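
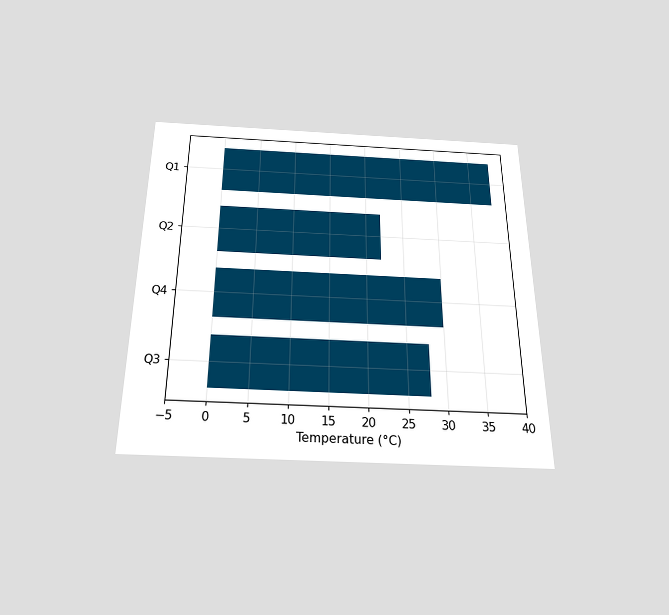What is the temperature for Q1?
38°C

The chart is viewed slightly from below. Reading along the chart's x-axis, the Q1 bar reaches 38°C.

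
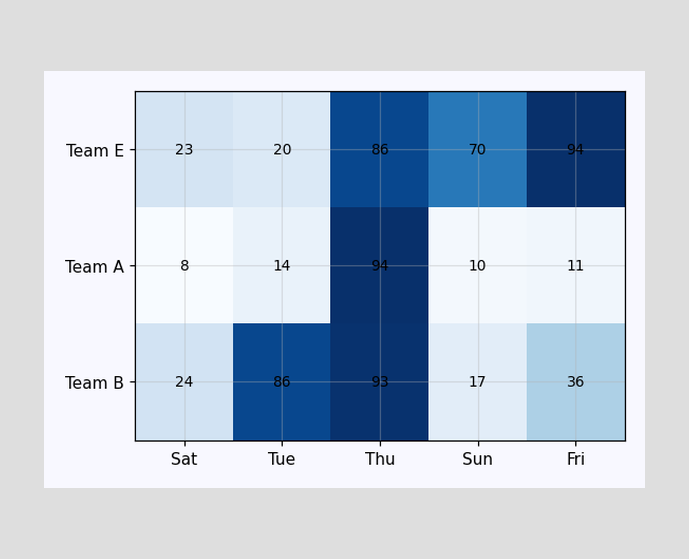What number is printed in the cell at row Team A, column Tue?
14

The (Team A, Tue) cell reads 14.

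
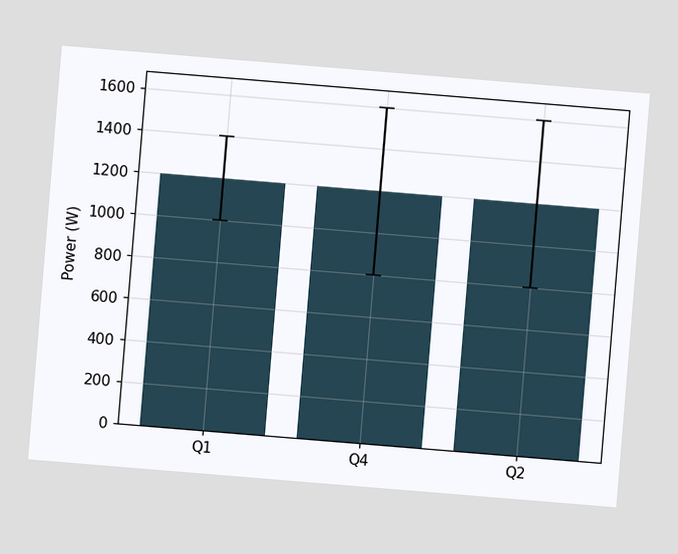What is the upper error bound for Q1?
The chart is tilted about 5° clockwise. The Q1 bar's upper whisker reaches 1400W.

1400W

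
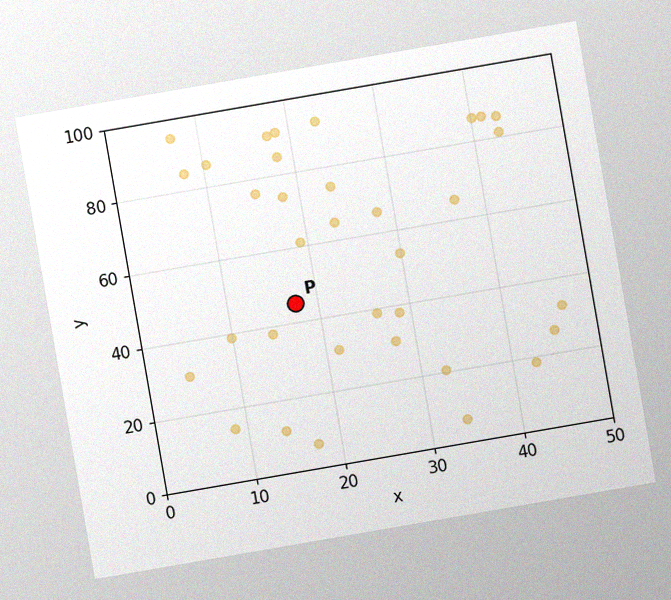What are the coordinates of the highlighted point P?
(17.5, 45)

The chart is tilted about 10° counter-clockwise, with some photo noise. Following the gridlines from P to each axis, P sits at (17.5, 45).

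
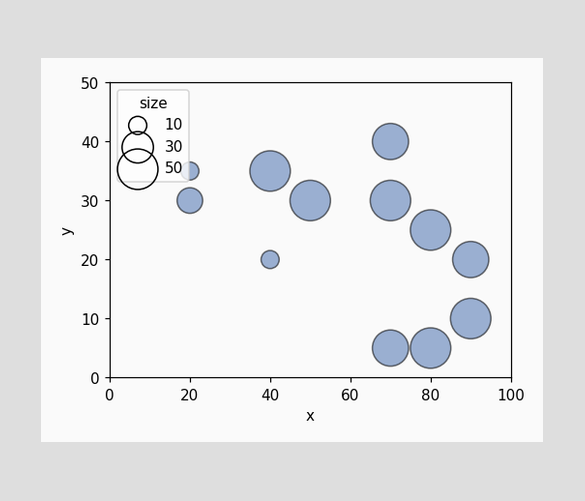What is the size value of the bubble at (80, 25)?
50

Matching the bubble at (80, 25) against the size legend gives 50.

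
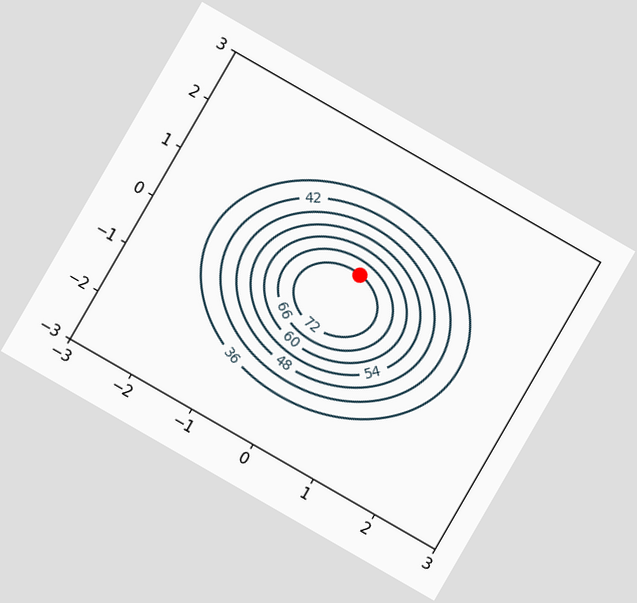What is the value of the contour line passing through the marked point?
72

The chart is tilted about 30° clockwise. The marked point sits on the contour labelled 72.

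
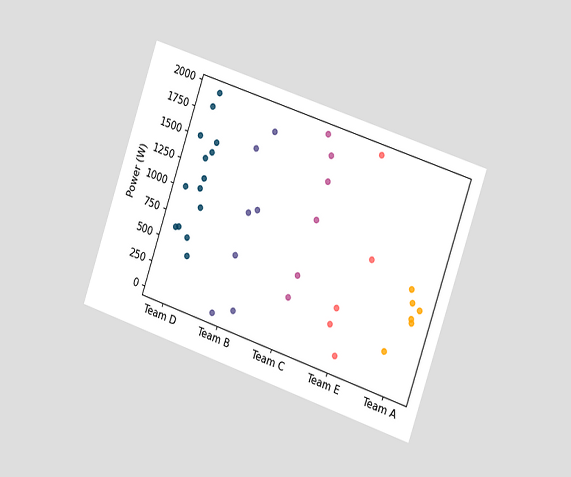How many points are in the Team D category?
The chart is tilted about 19° clockwise and viewed slightly from the right. Counting the markers in the Team D column gives 14.

14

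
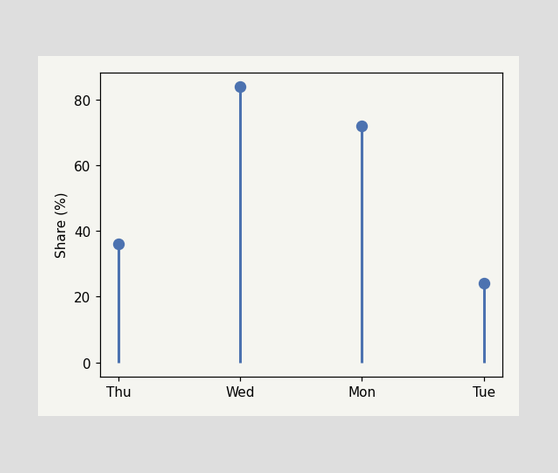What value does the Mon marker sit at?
72%

The Mon marker sits at 72%.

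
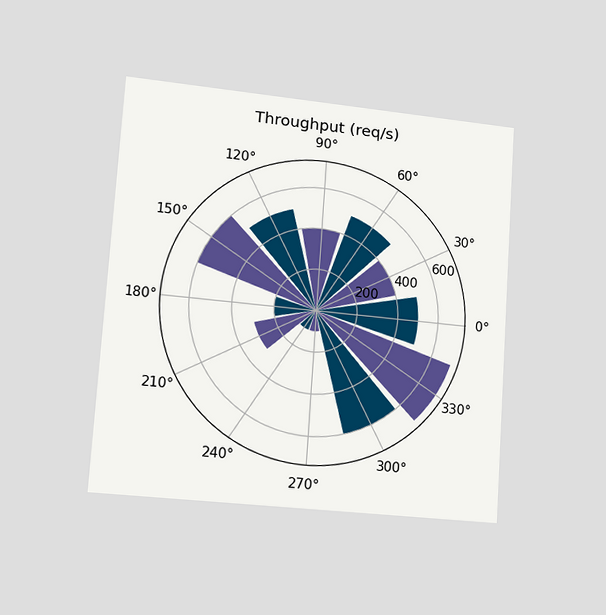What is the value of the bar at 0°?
500req/s

The chart is tilted about 4° clockwise and viewed slightly from the left. The bar at 0° reaches 500req/s on the radial axis.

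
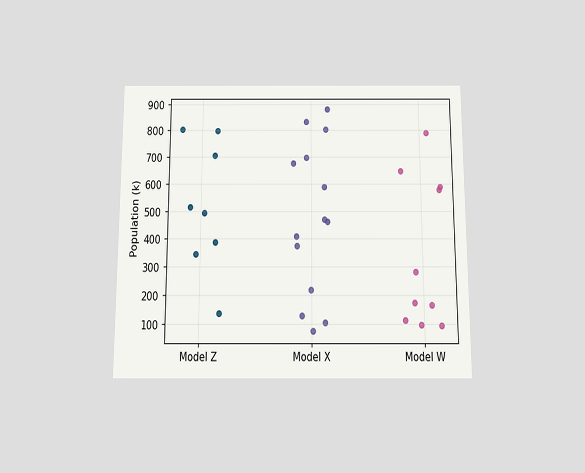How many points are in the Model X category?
14

The chart is viewed slightly from below. Counting the markers in the Model X column gives 14.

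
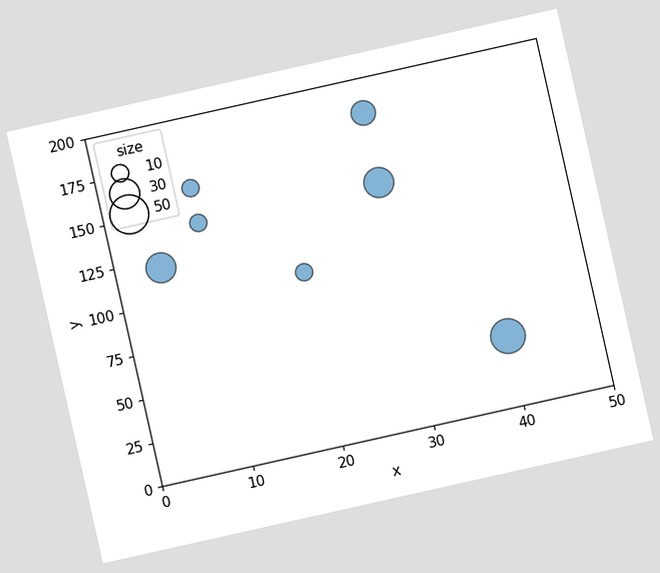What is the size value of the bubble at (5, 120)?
30

The chart is tilted about 13° counter-clockwise. Matching the bubble at (5, 120) against the size legend gives 30.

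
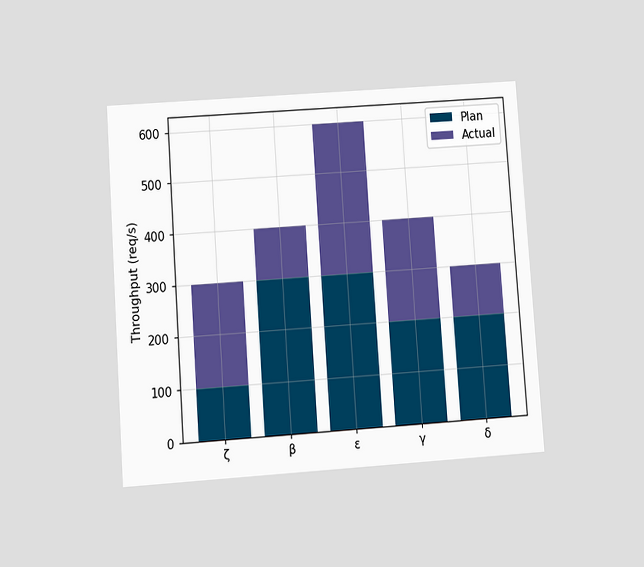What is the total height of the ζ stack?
300req/s

The chart is tilted about 4° counter-clockwise and viewed at a slight angle. The ζ stack's top reaches 300req/s on the y-axis.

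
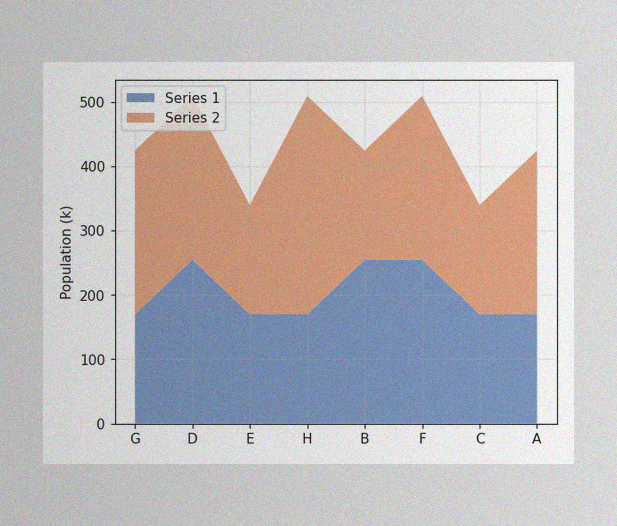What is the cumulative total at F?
510k

The image has some photo noise and uneven lighting. The stacked total at F reaches 510k.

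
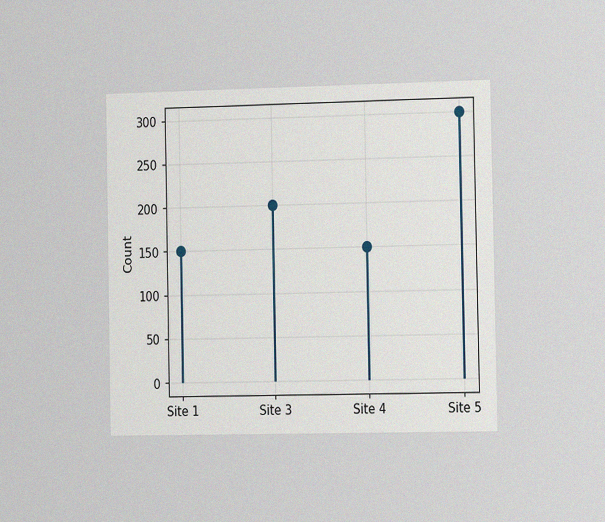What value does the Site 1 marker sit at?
The chart is viewed slightly from the right, with some photo noise. The Site 1 marker sits at 150.

150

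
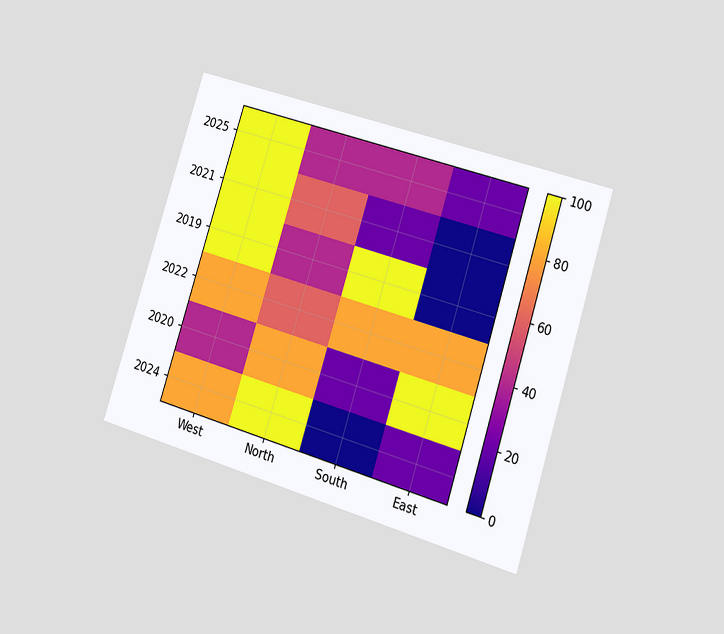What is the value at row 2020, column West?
40

The chart is tilted about 17° clockwise and viewed slightly from the right. Matching cell (2020, West) against the colorbar gives 40.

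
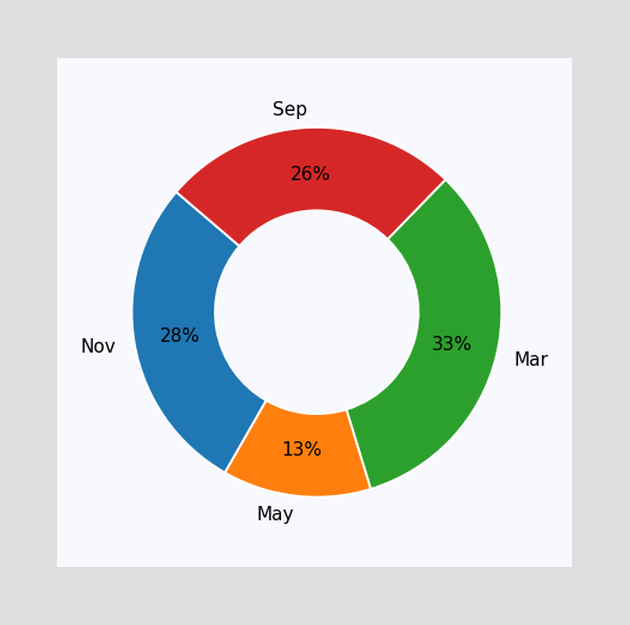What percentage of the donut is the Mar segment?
33%

The Mar segment takes up 33% of the ring.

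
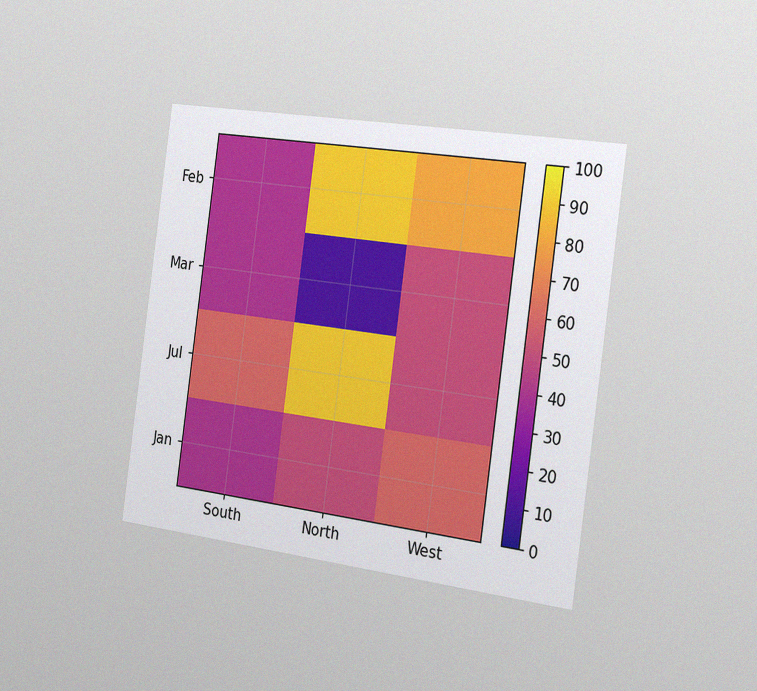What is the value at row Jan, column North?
50

The chart is tilted about 8° clockwise and viewed slightly from the right, with some photo noise. Matching cell (Jan, North) against the colorbar gives 50.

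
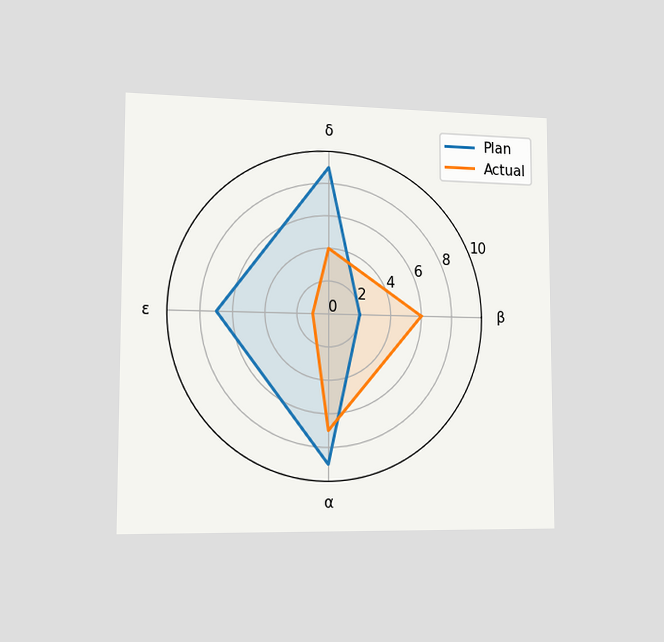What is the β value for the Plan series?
The chart is viewed slightly from the left. On the β axis, Plan reaches 2.

2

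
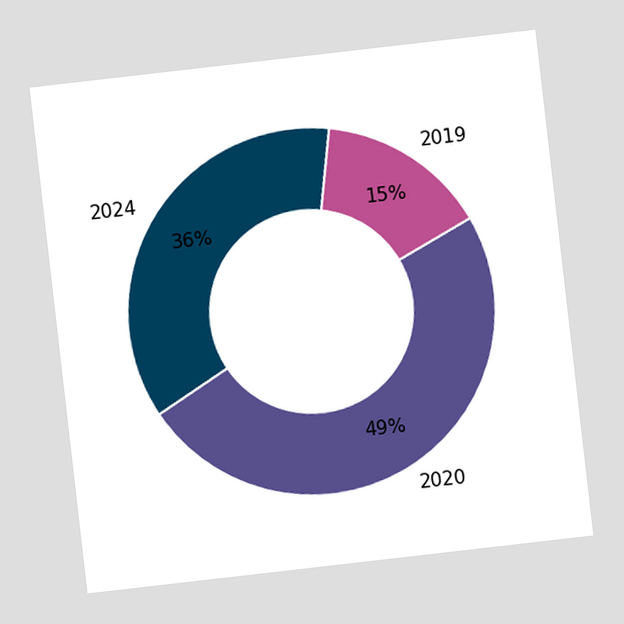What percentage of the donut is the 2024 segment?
36%

The chart is tilted about 7° counter-clockwise. The 2024 segment takes up 36% of the ring.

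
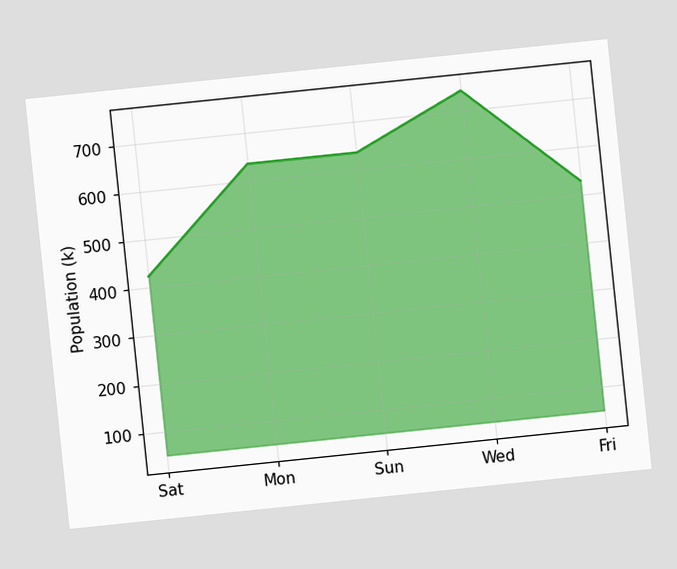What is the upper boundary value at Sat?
424k

The chart is tilted about 6° counter-clockwise. At Sat the upper boundary is at 424k.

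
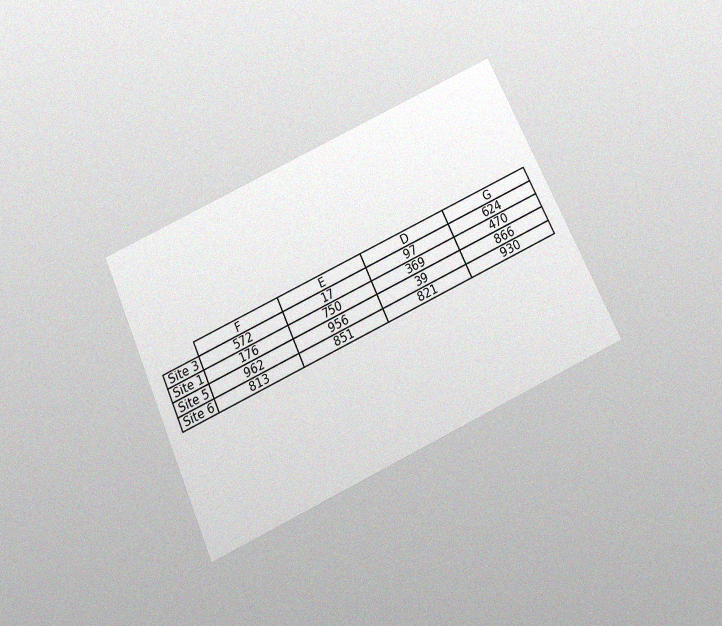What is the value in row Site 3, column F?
572

The chart is tilted about 25° counter-clockwise and viewed slightly from below, with some photo noise. The (Site 3, F) cell reads 572.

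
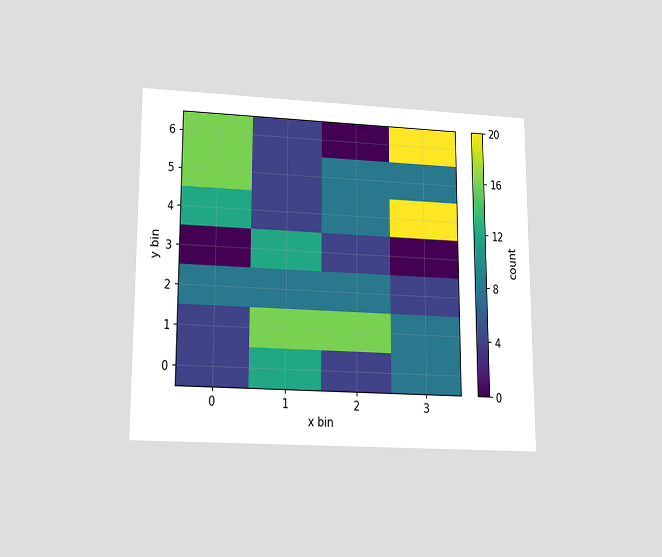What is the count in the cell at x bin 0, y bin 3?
0

The chart is viewed slightly from below. Matching the cell (0, 3) against the colorbar gives 0.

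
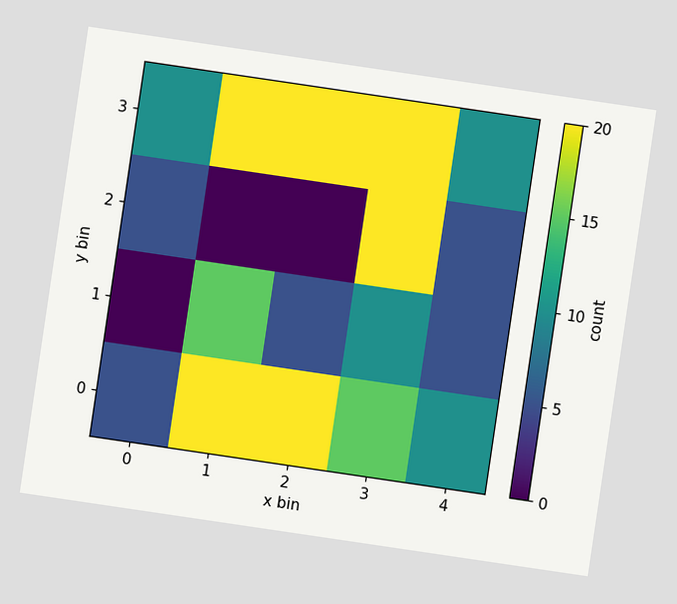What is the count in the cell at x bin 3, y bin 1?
The chart is tilted about 8° clockwise. Matching the cell (3, 1) against the colorbar gives 10.

10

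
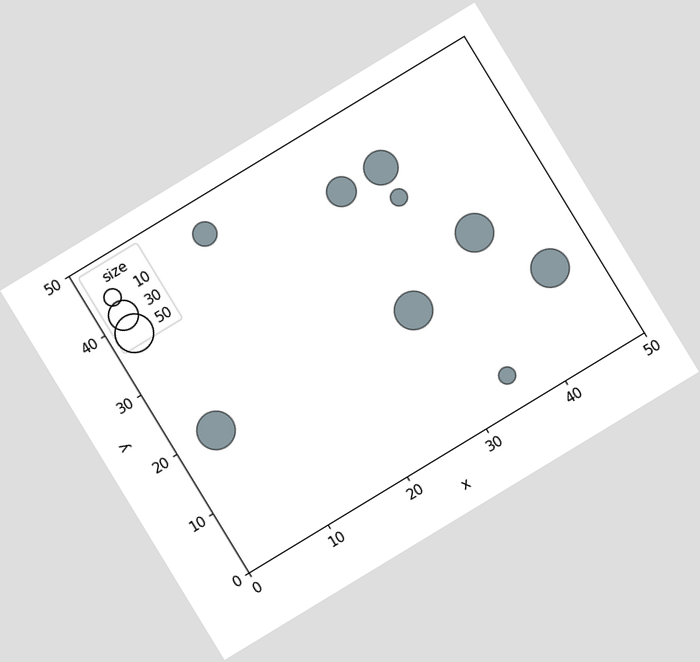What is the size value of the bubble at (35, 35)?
The chart is tilted about 31° counter-clockwise. Matching the bubble at (35, 35) against the size legend gives 10.

10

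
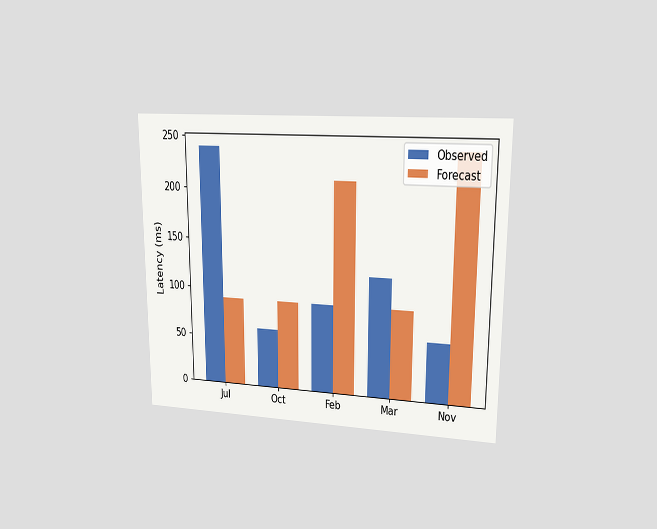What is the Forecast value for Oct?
90ms

The chart is viewed at a slight angle. The Forecast bar at Oct reaches 90ms on the y-axis.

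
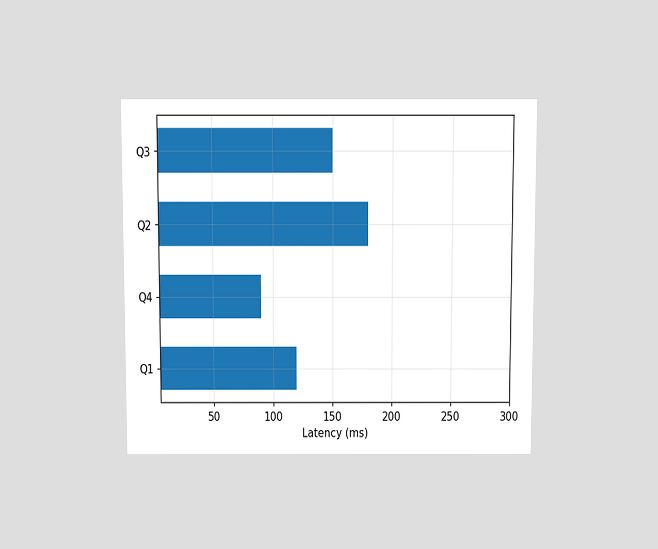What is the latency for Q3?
150ms

The chart is viewed slightly from above. Reading along the chart's x-axis, the Q3 bar reaches 150ms.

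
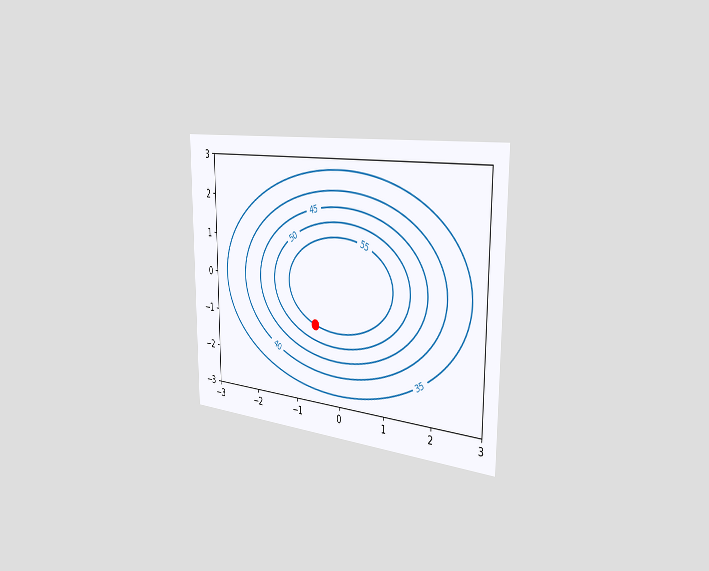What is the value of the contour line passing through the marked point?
The chart is viewed slightly from the right. The marked point sits on the contour labelled 55.

55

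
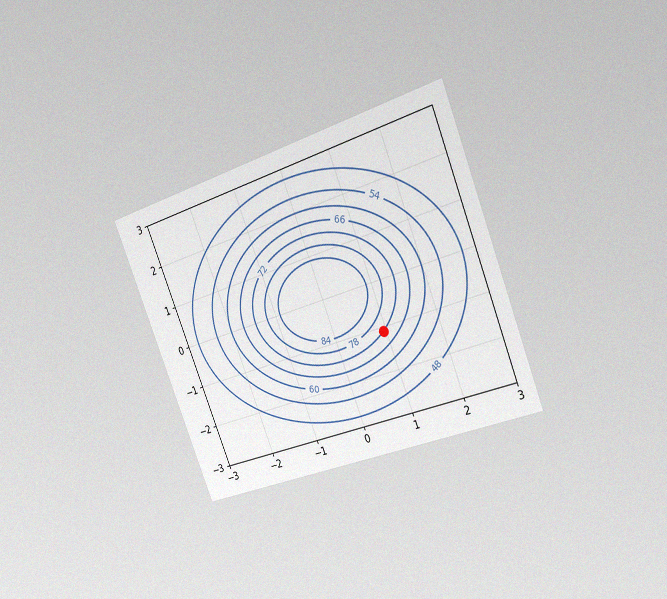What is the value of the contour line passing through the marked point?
72

The chart is tilted about 22° counter-clockwise and viewed slightly from the right, with some photo noise. The marked point sits on the contour labelled 72.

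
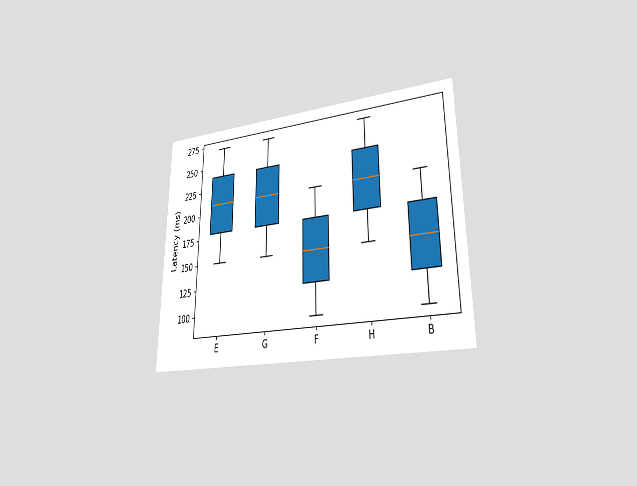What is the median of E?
210ms

The chart is viewed at a slight angle. The median line in the E box sits at 210ms.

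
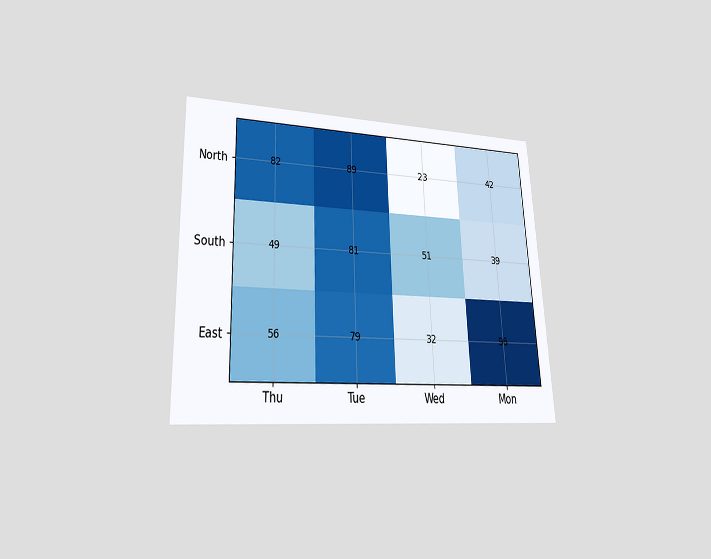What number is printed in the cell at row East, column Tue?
79

The chart is tilted about 2° counter-clockwise and viewed at a slight angle. The (East, Tue) cell reads 79.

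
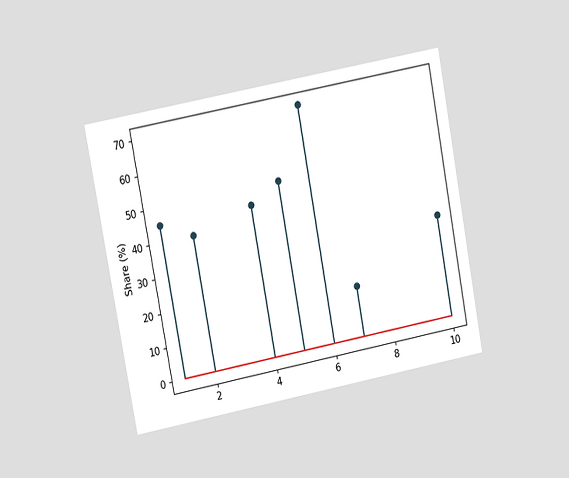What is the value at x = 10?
The chart is tilted about 11° counter-clockwise and viewed at a slight angle. The stem at x=10 reaches 30%.

30%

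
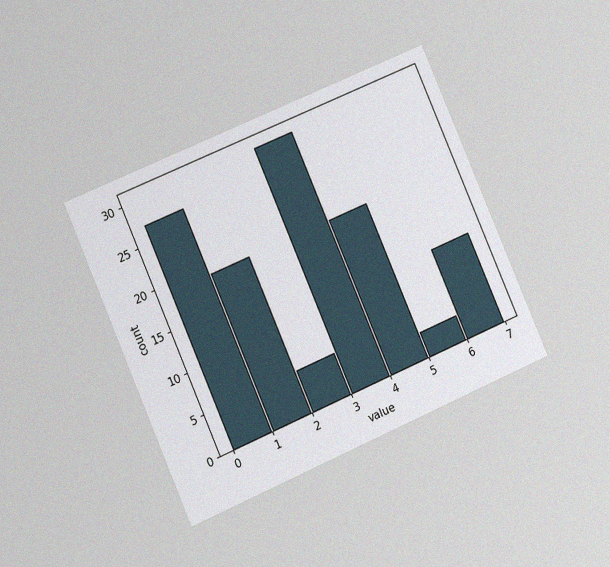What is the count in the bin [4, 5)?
The chart is tilted about 23° counter-clockwise and viewed at a slight angle, with some photo noise. The [4, 5) bin has height 19.

19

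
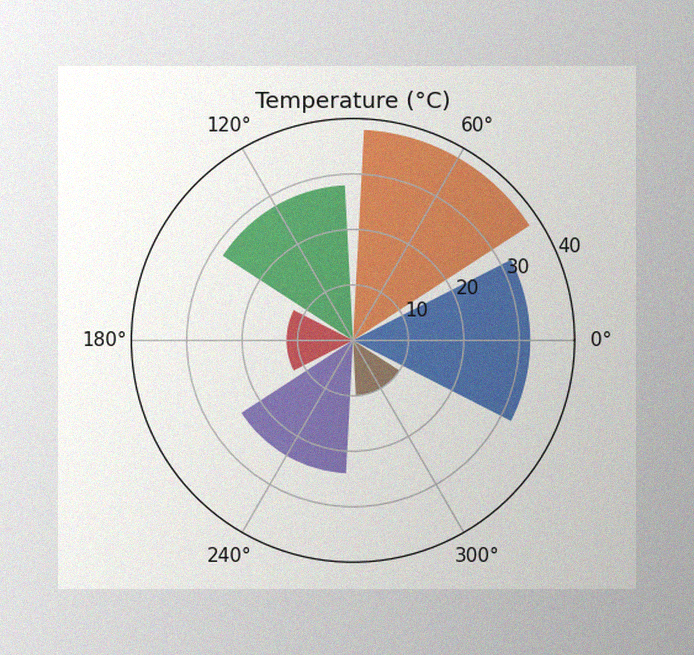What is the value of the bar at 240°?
The image has some photo noise and uneven lighting. The bar at 240° reaches 24°C on the radial axis.

24°C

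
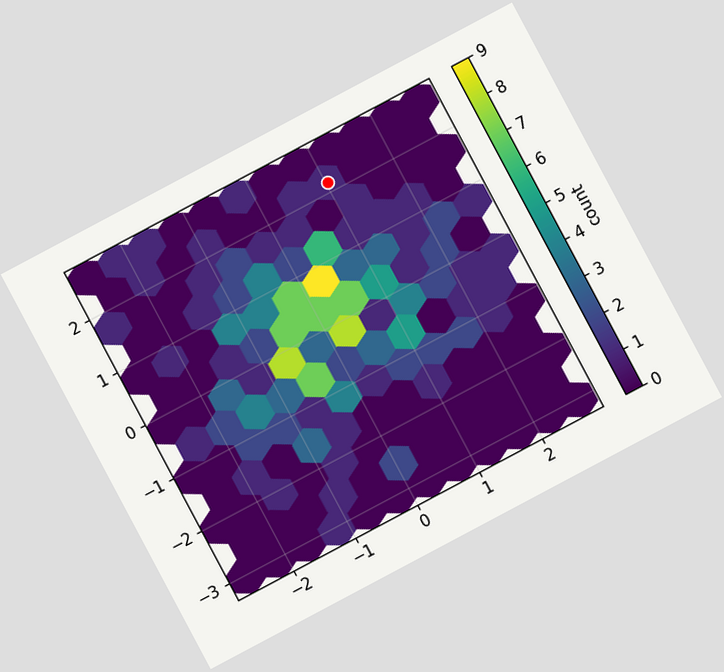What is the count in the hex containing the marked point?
The chart is tilted about 28° counter-clockwise. The marked hex reads 1 on the colorbar.

1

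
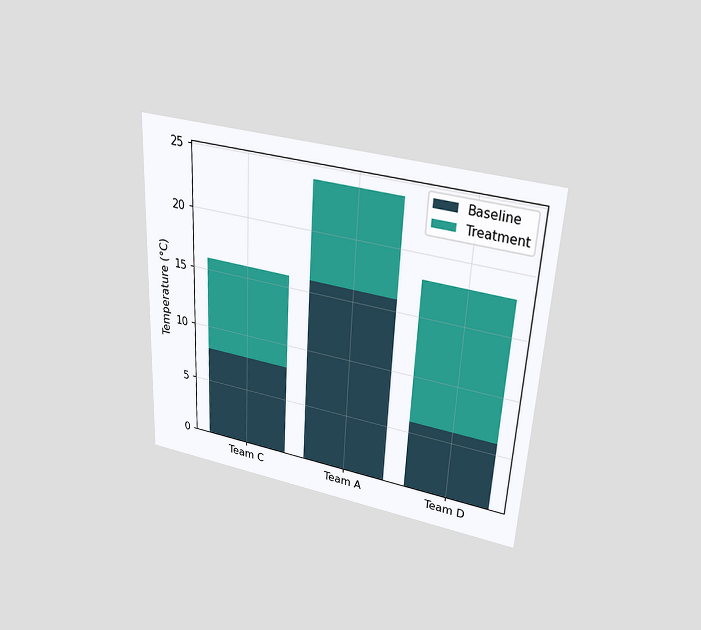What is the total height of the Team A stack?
24°C

The chart is tilted about 3° clockwise and viewed slightly from above. The Team A stack's top reaches 24°C on the y-axis.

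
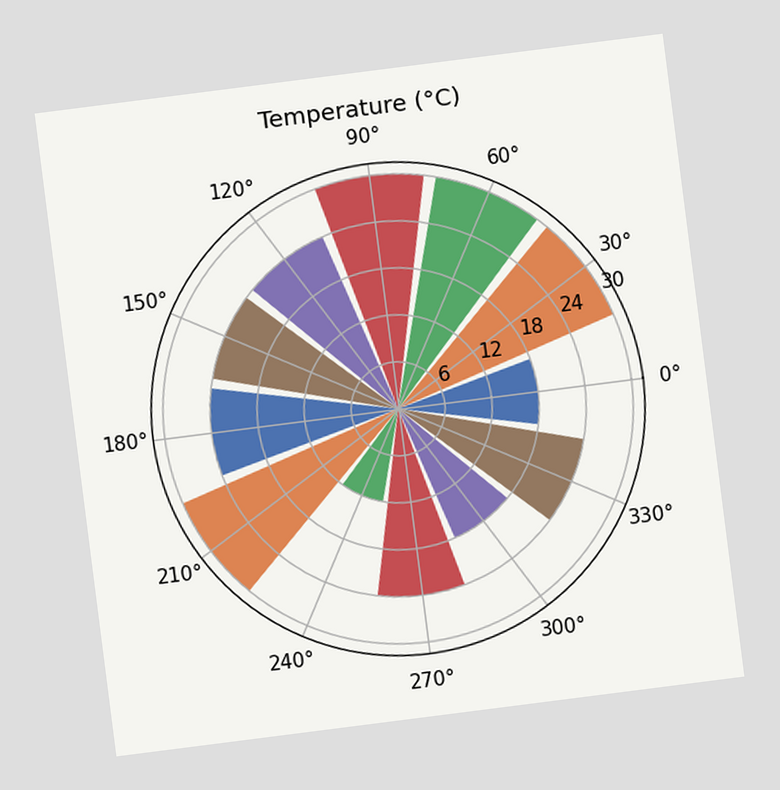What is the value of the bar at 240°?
12°C

The chart is tilted about 7° counter-clockwise. The bar at 240° reaches 12°C on the radial axis.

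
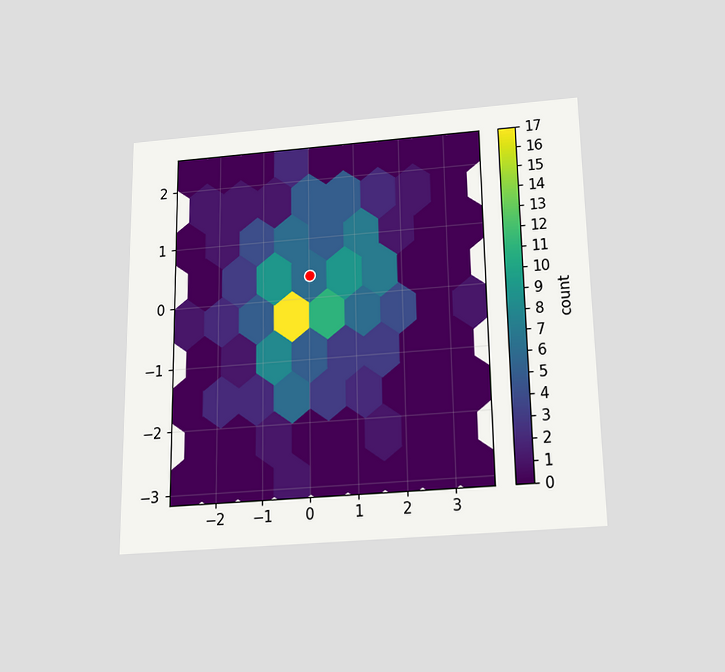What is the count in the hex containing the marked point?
The chart is viewed slightly from below. The marked hex reads 6 on the colorbar.

6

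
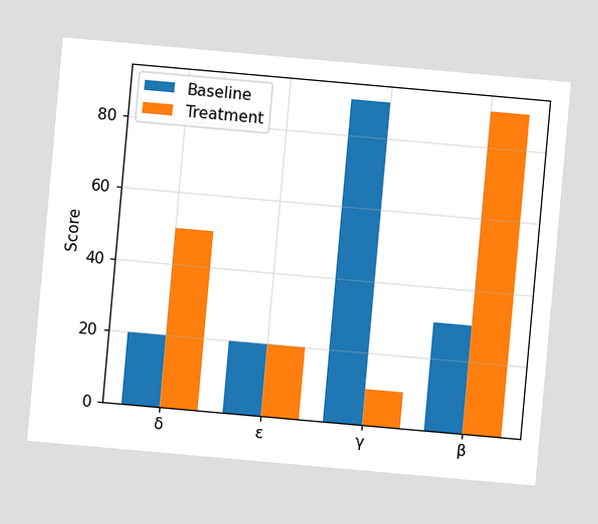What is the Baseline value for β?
30

The chart is tilted about 5° clockwise. The Baseline bar at β reaches 30 on the y-axis.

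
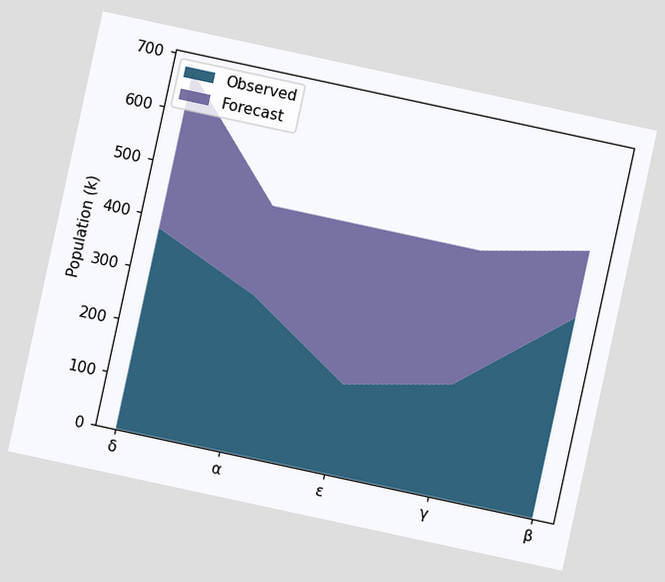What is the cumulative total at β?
504k

The chart is tilted about 12° clockwise. The stacked total at β reaches 504k.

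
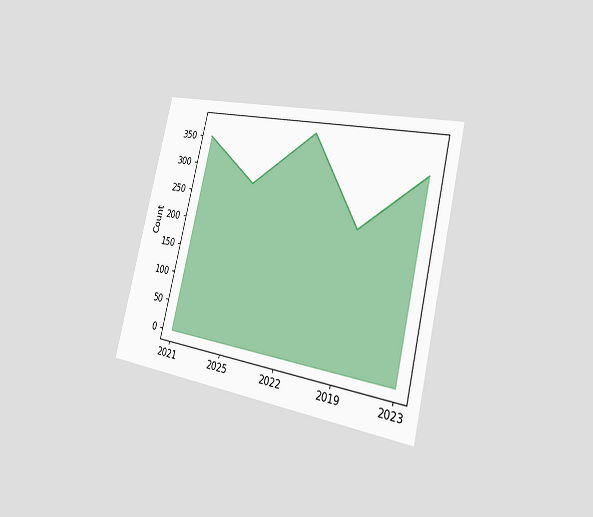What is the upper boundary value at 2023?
The chart is tilted about 13° clockwise and viewed slightly from the right. At 2023 the upper boundary is at 325.

325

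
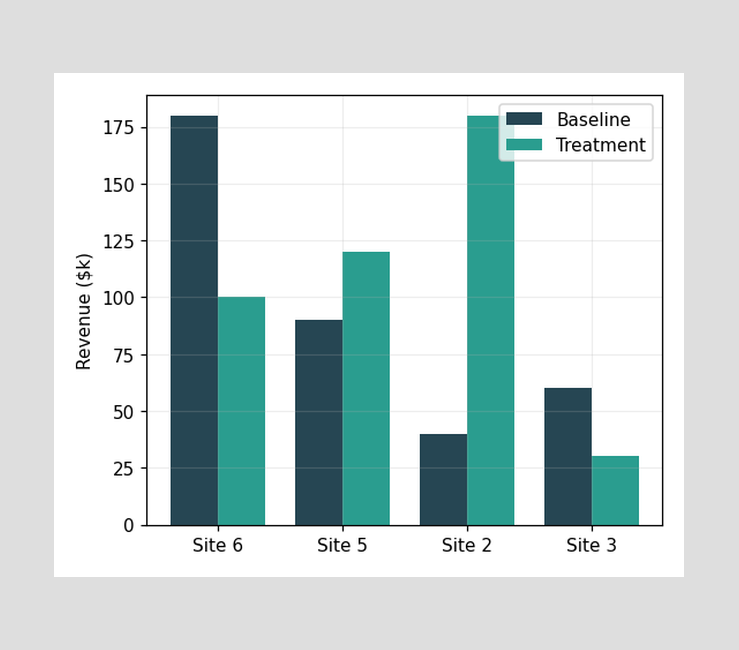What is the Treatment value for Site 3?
$30k

The Treatment bar at Site 3 reaches $30k on the y-axis.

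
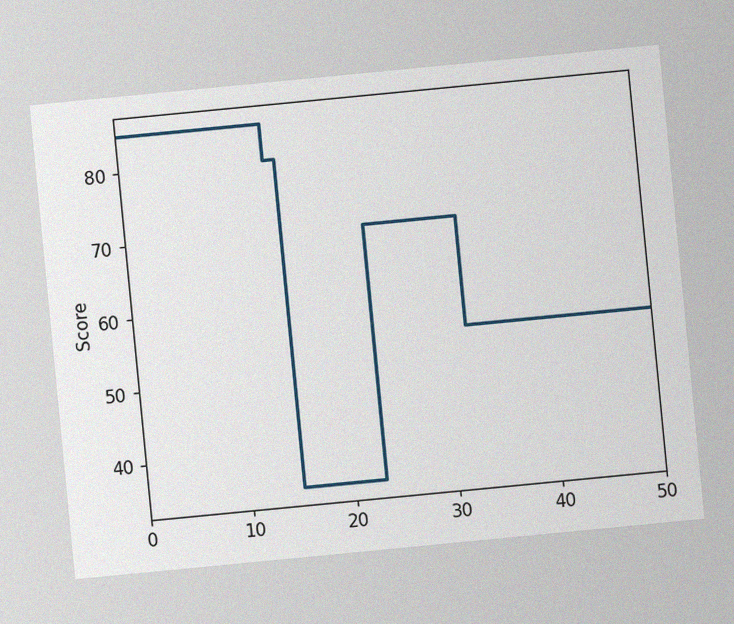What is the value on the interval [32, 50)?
The chart is tilted about 5° counter-clockwise, with some photo noise. On [32, 50) the step sits at 55.

55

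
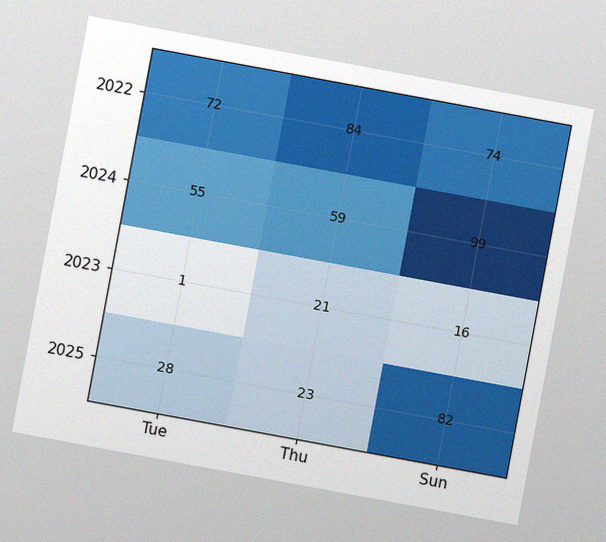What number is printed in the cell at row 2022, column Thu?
The chart is tilted about 10° clockwise, with some photo noise. The (2022, Thu) cell reads 84.

84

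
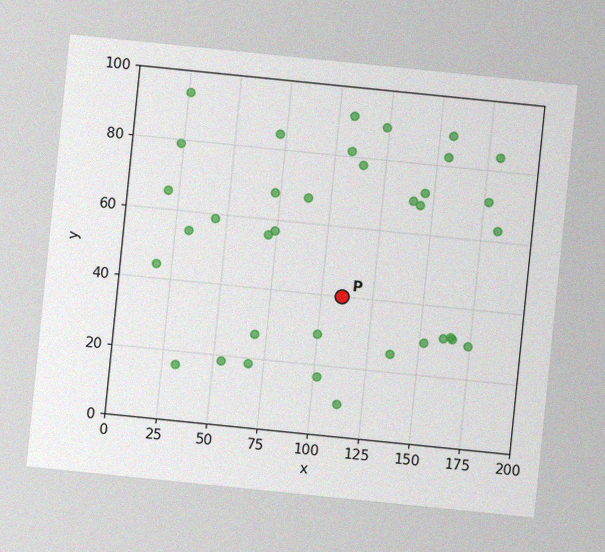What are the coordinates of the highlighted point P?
(110, 40)

The chart is tilted about 6° clockwise, with some photo noise. Following the gridlines from P to each axis, P sits at (110, 40).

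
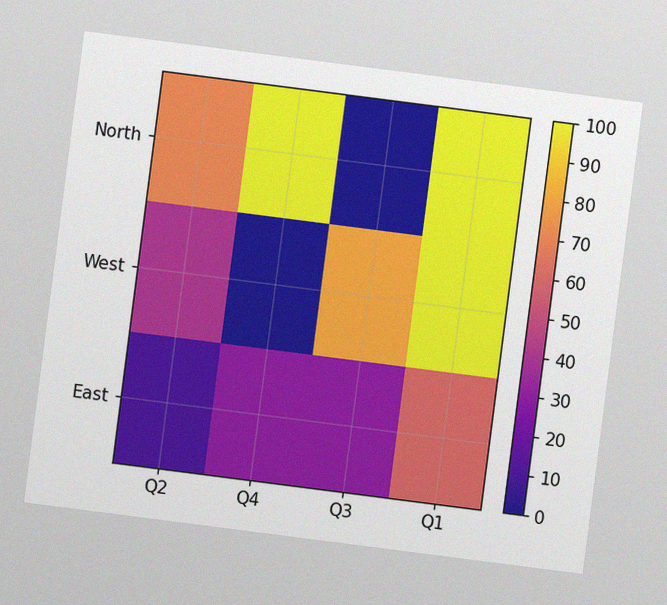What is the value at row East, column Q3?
The chart is tilted about 7° clockwise, with some photo noise. Matching cell (East, Q3) against the colorbar gives 30.

30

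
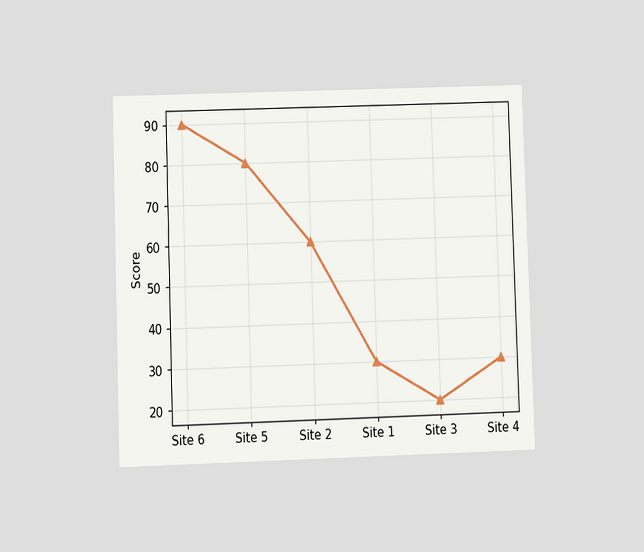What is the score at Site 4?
The chart is viewed at a slight angle. At Site 4, the line is at 30.

30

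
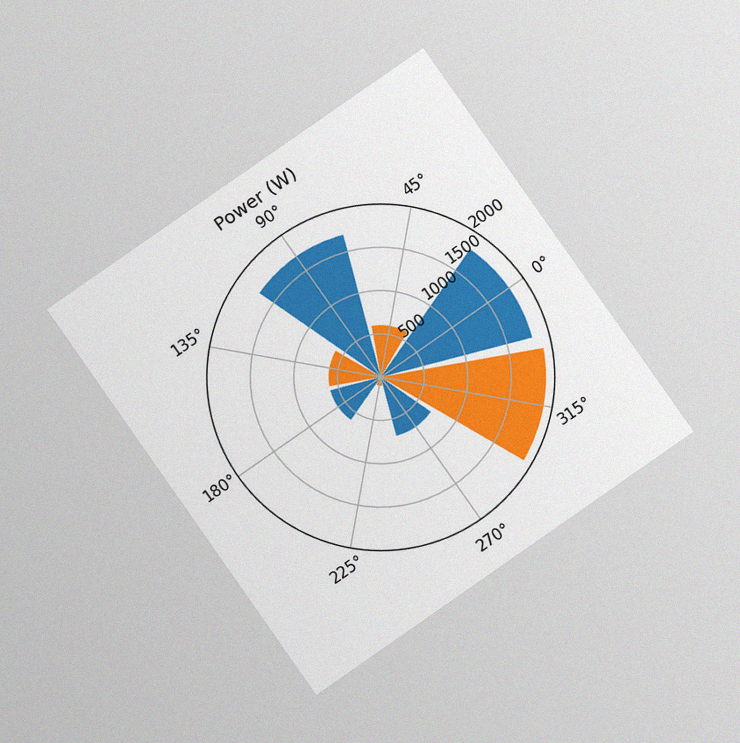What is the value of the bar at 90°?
The chart is tilted about 35° counter-clockwise and viewed at a slight angle, with some photo noise. The bar at 90° reaches 1700W on the radial axis.

1700W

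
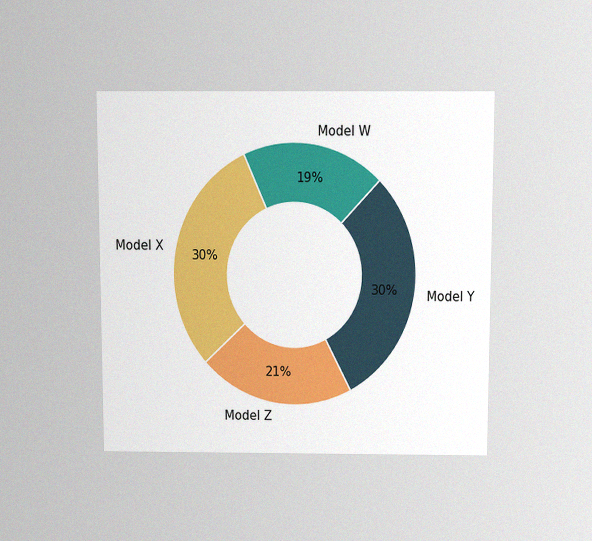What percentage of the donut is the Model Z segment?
The chart is viewed slightly from above, with some photo noise. The Model Z segment takes up 21% of the ring.

21%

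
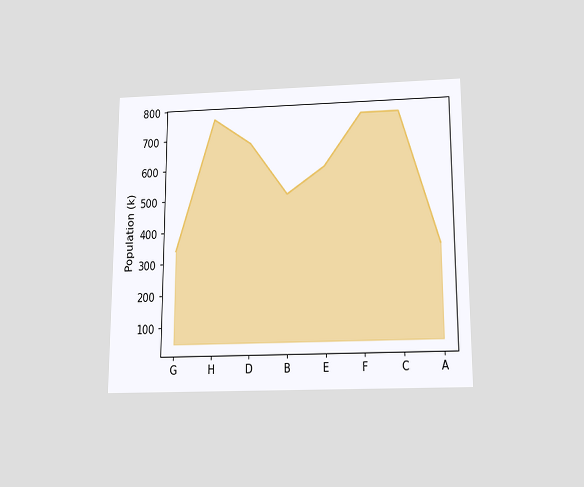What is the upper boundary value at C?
The chart is viewed slightly from below. At C the upper boundary is at 765k.

765k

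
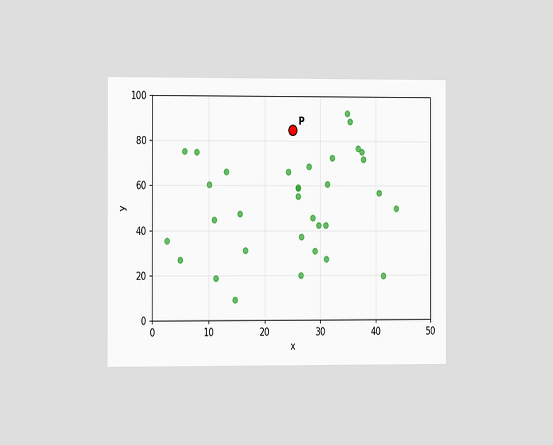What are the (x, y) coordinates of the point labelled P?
(25, 85)

The chart is viewed slightly from the left. Following the gridlines from P to each axis, P sits at (25, 85).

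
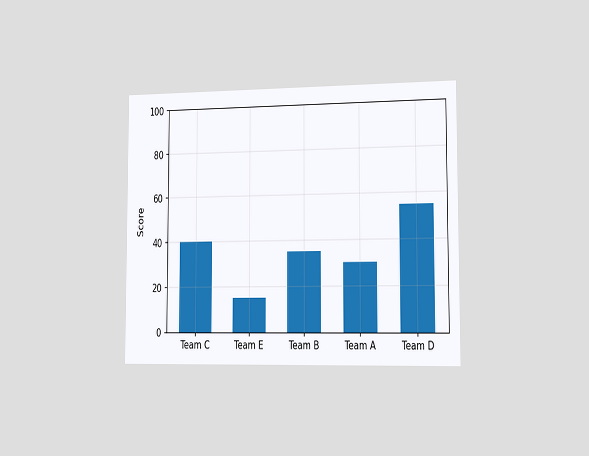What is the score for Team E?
The chart is viewed slightly from the right. Reading along the chart's y-axis, the Team E bar reaches 15.

15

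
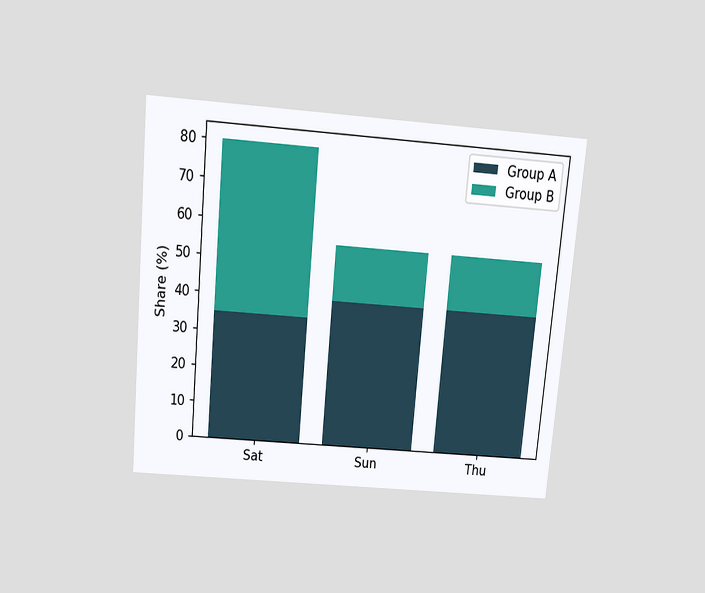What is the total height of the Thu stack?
55%

The chart is tilted about 5° clockwise and viewed slightly from above. The Thu stack's top reaches 55% on the y-axis.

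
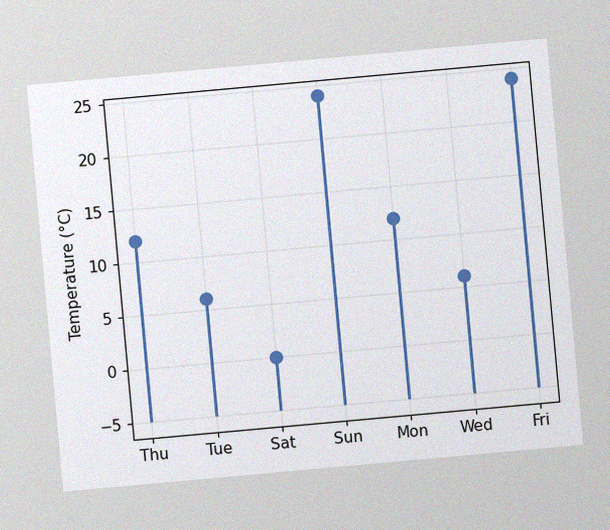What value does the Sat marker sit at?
0°C

The chart is tilted about 5° counter-clockwise, with some photo noise. The Sat marker sits at 0°C.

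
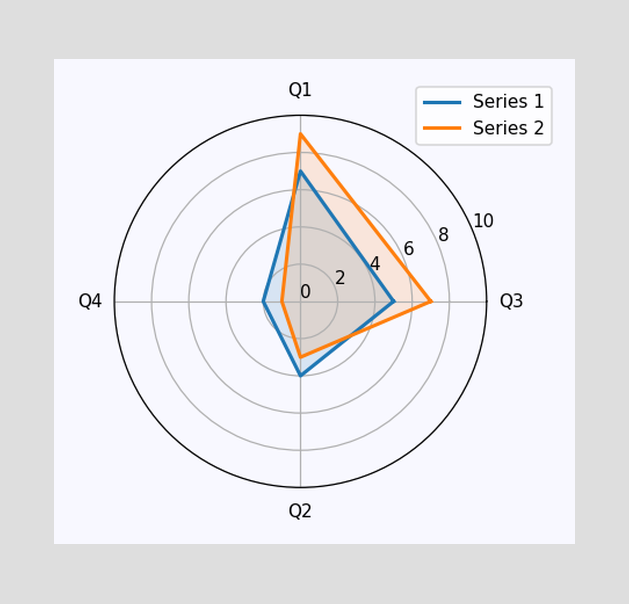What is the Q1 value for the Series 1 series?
7

On the Q1 axis, Series 1 reaches 7.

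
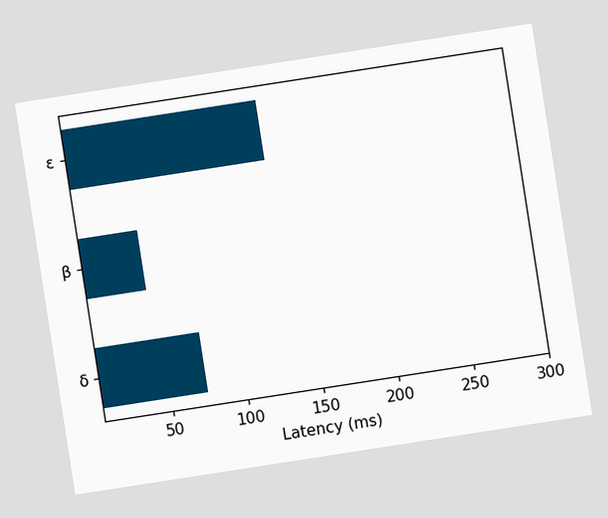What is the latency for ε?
The chart is tilted about 9° counter-clockwise. Reading along the chart's x-axis, the ε bar reaches 135ms.

135ms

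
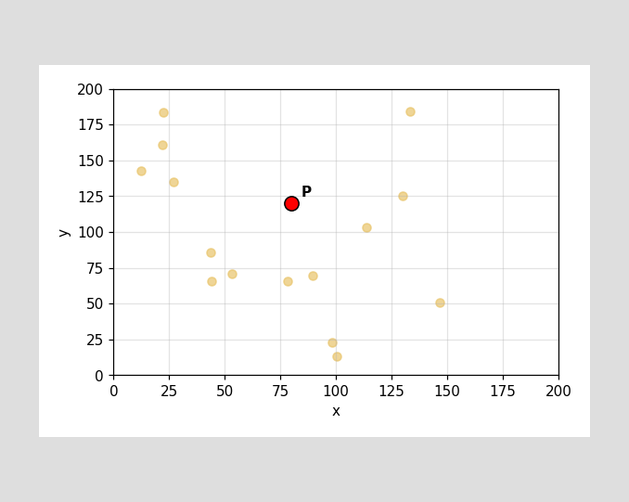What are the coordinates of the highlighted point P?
Following the gridlines from P to each axis, P sits at (80, 120).

(80, 120)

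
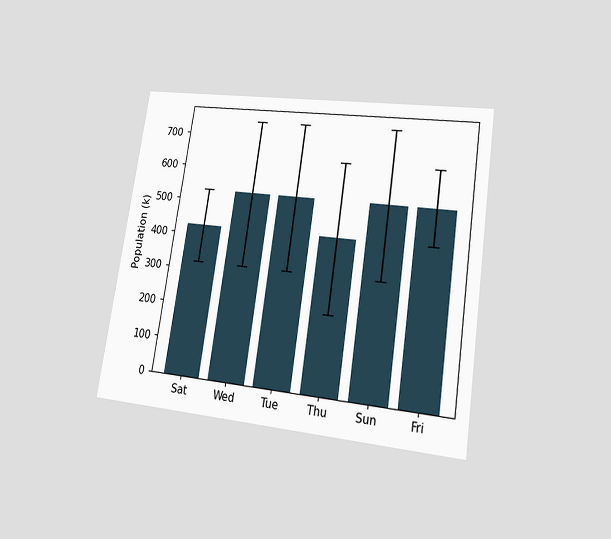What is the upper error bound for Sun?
742k

The chart is tilted about 9° clockwise and viewed at a slight angle. The Sun bar's upper whisker reaches 742k.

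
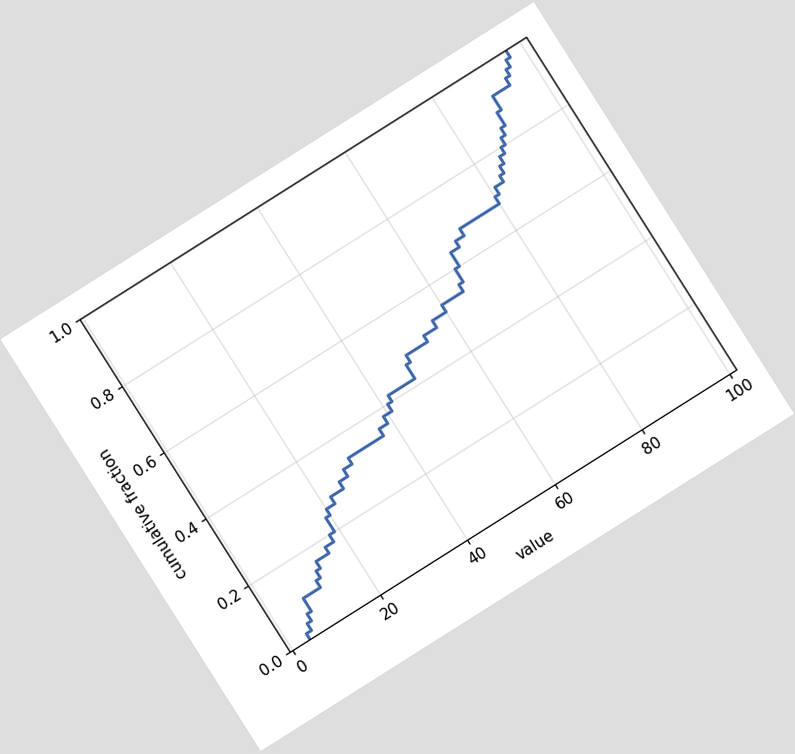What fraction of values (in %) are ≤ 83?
The chart is tilted about 32° counter-clockwise. At x=83 the ECDF step is at 74%.

74%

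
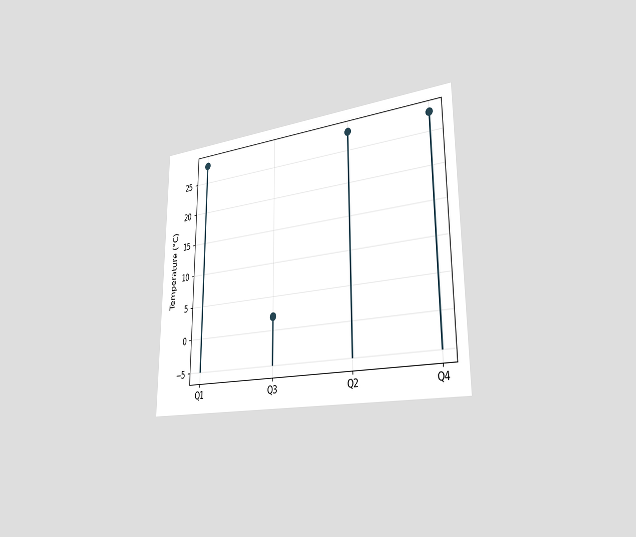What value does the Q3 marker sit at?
The chart is viewed slightly from the right. The Q3 marker sits at 2°C.

2°C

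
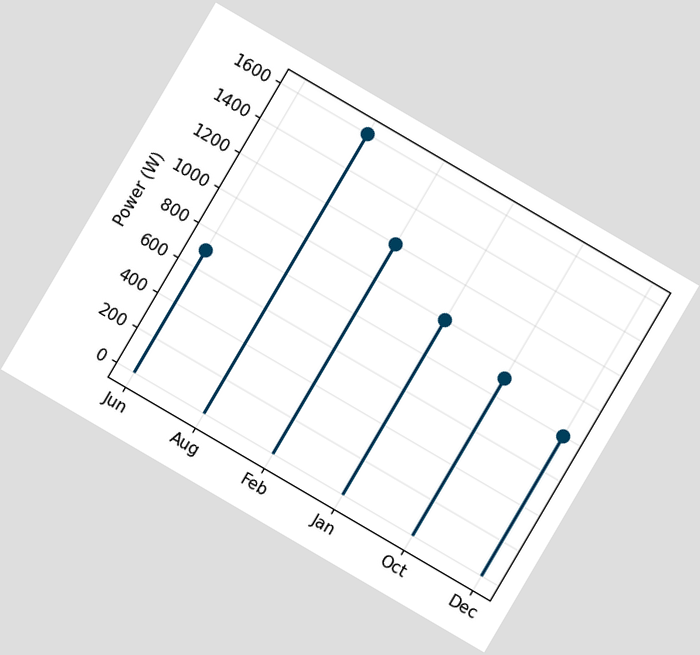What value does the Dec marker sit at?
800W

The chart is tilted about 30° clockwise. The Dec marker sits at 800W.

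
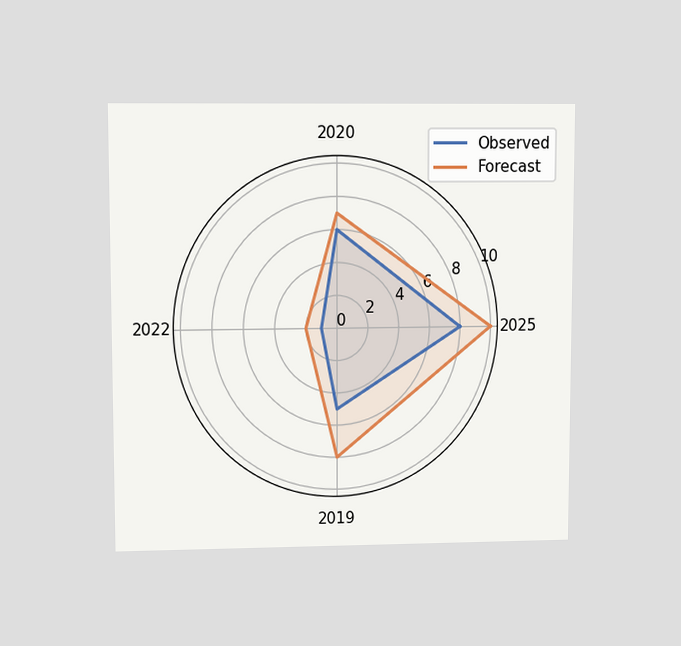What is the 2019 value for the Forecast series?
8

The chart is viewed at a slight angle. On the 2019 axis, Forecast reaches 8.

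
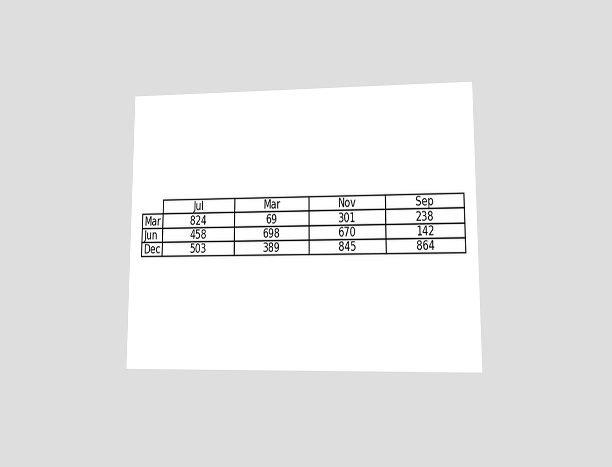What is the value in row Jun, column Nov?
The chart is viewed at a slight angle. The (Jun, Nov) cell reads 670.

670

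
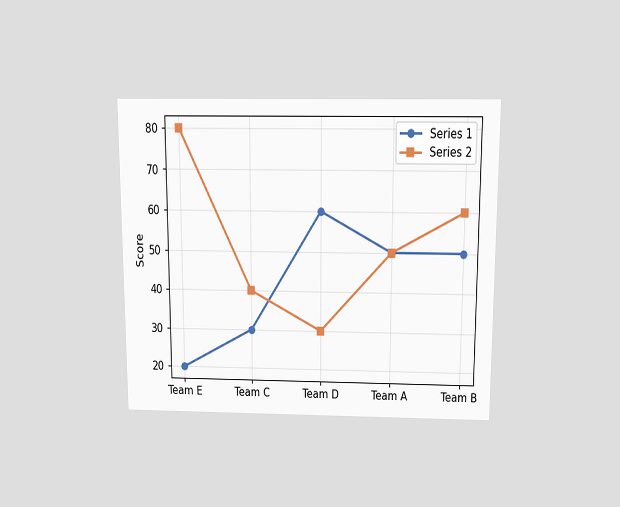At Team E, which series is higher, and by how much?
Series 2, by 60

The chart is viewed slightly from above. At Team E, Series 2 sits above the other line by 60.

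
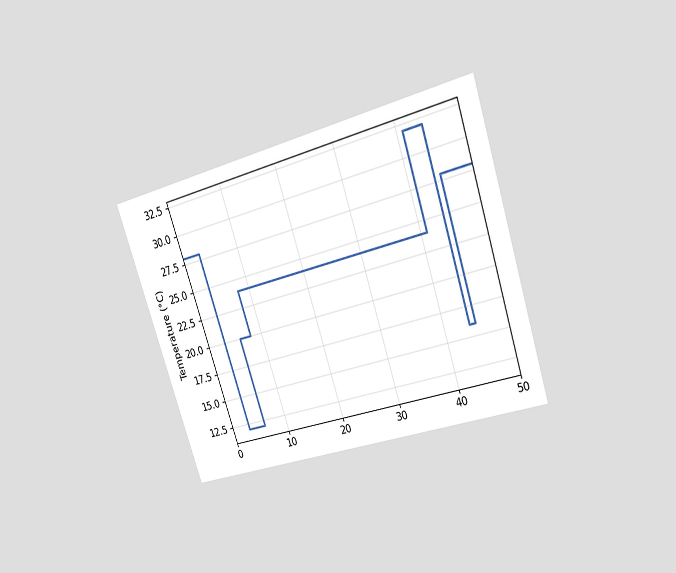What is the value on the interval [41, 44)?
32°C

The chart is tilted about 18° counter-clockwise and viewed at a slight angle. On [41, 44) the step sits at 32°C.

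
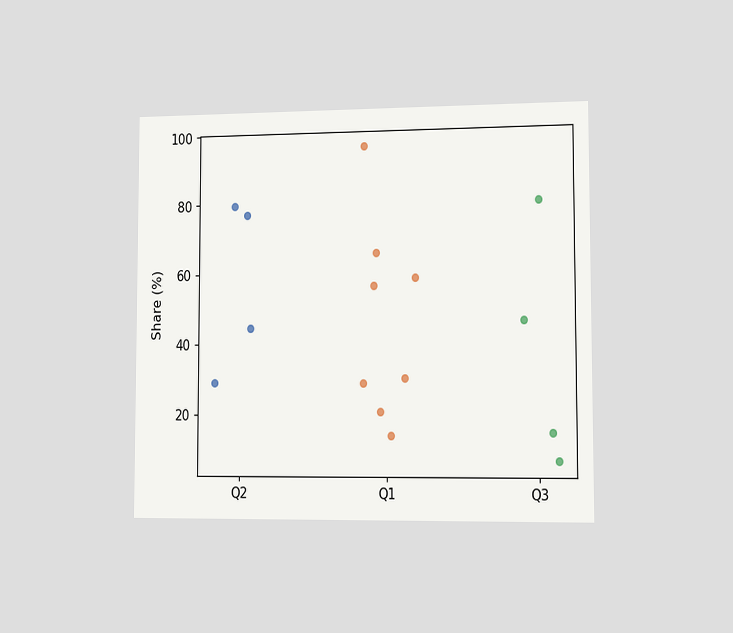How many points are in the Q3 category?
The chart is viewed slightly from the right. Counting the markers in the Q3 column gives 4.

4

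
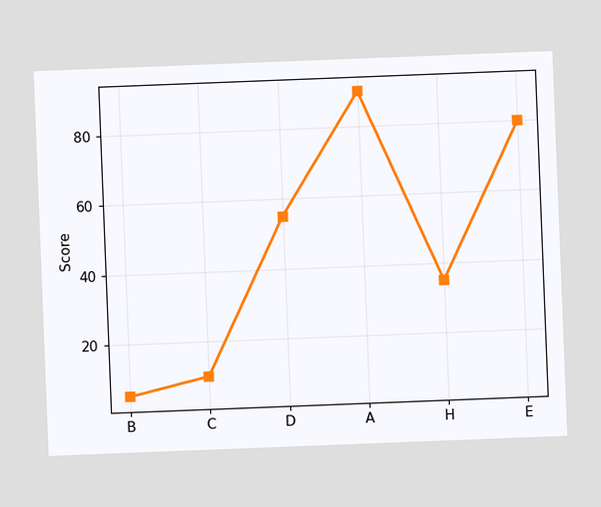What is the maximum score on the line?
90

The chart is tilted about 2° counter-clockwise. The highest point is at A, and reading across to the y-axis gives 90.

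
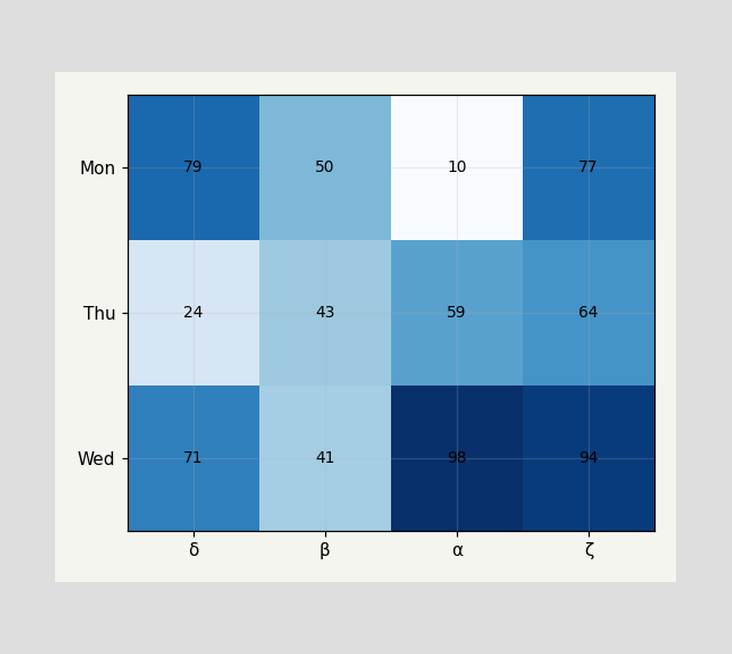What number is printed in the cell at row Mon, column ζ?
77

The (Mon, ζ) cell reads 77.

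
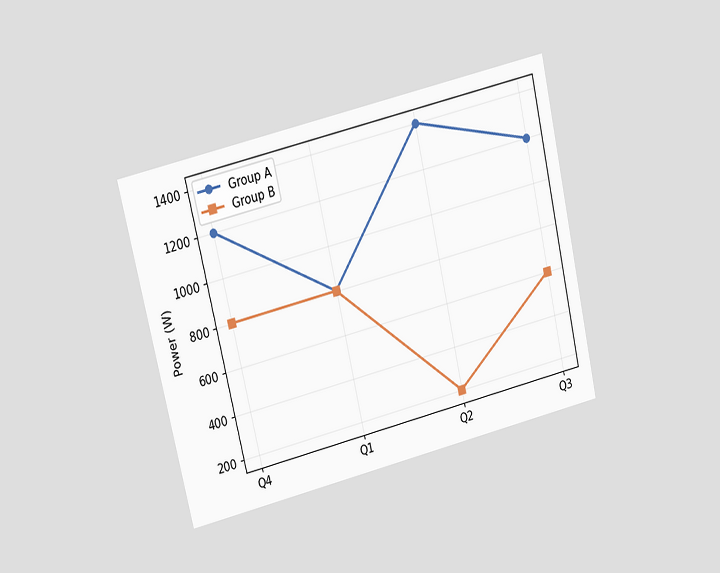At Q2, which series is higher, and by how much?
Group A, by 1200W

The chart is tilted about 13° counter-clockwise and viewed at a slight angle. At Q2, Group A sits above the other line by 1200W.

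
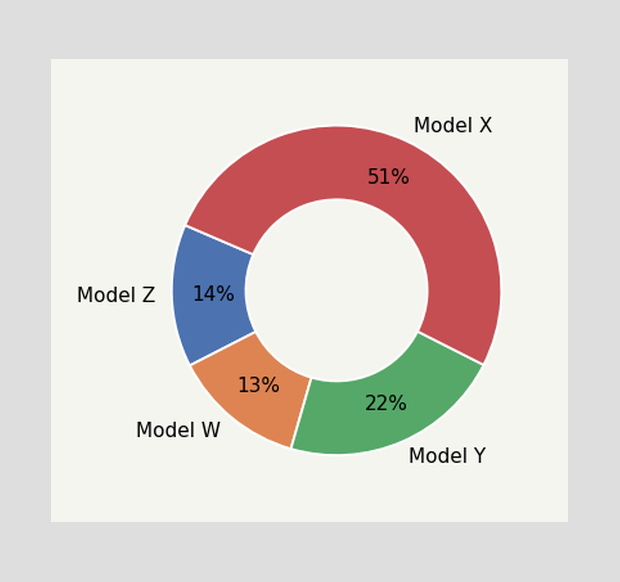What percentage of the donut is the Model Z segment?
14%

The Model Z segment takes up 14% of the ring.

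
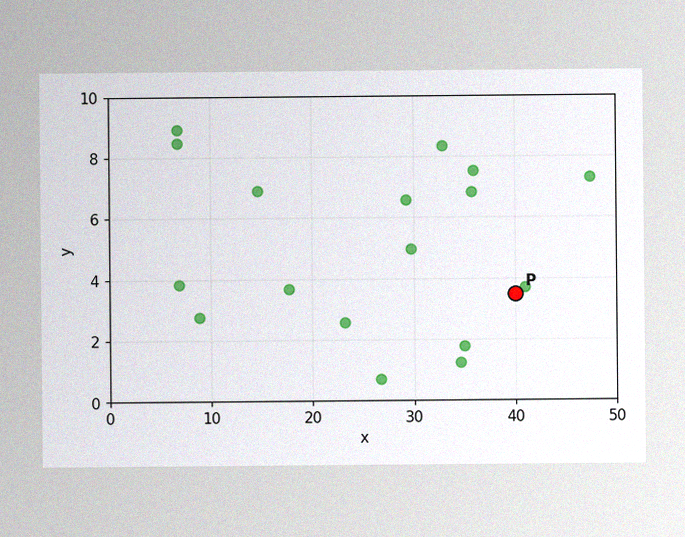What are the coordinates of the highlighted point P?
(40, 3.5)

The image has some photo noise and uneven lighting. Following the gridlines from P to each axis, P sits at (40, 3.5).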